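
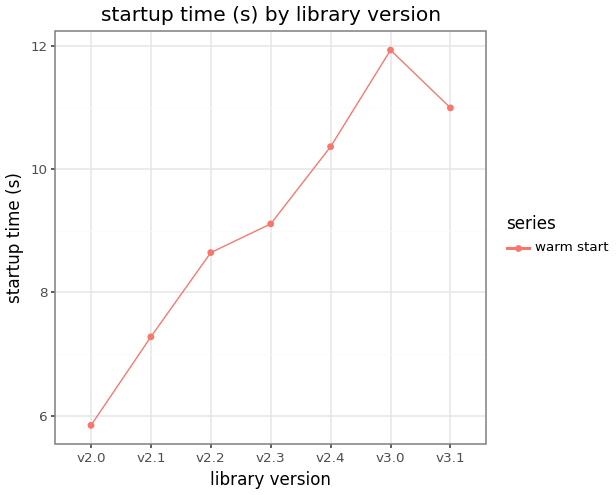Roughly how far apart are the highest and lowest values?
≈ 6

Max v3.0 ≈ 12, min v2.0 ≈ 6; range ≈ 6.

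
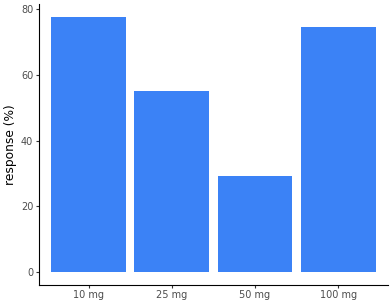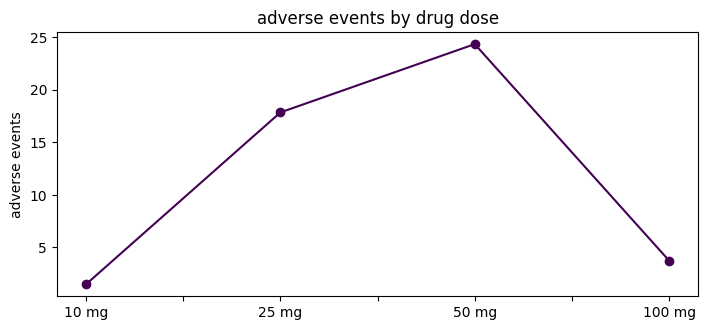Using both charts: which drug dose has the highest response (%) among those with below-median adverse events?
10 mg

Chart 2 median adverse events ≈ 10; below-median drug doses: 10 mg, 100 mg. Among those, 10 mg has the highest response (%) (≈ 80).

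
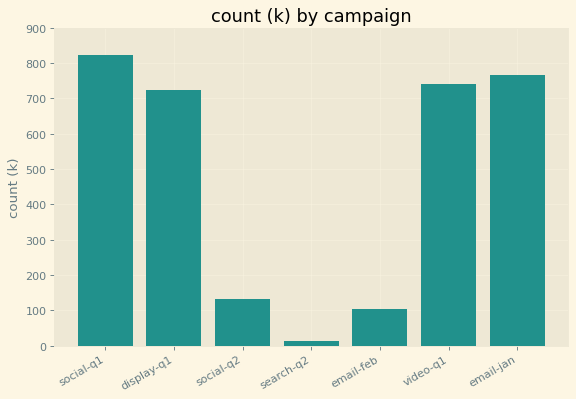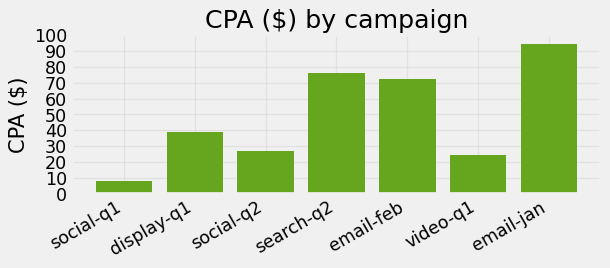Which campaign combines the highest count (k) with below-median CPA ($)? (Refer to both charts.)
social-q1

Chart 2 median CPA ($) ≈ 40; below-median campaigns: social-q1, social-q2, video-q1. Among those, social-q1 has the highest count (k) (≈ 800).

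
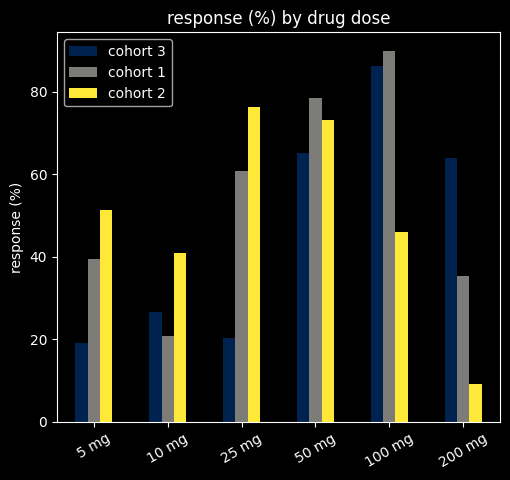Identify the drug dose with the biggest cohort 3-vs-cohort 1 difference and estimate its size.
25 mg, ≈ 40 %

25 mg: cohort 3 ≈ 20, cohort 1 ≈ 60 → gap ≈ 40. Next-largest (200 mg) is only ≈ 20.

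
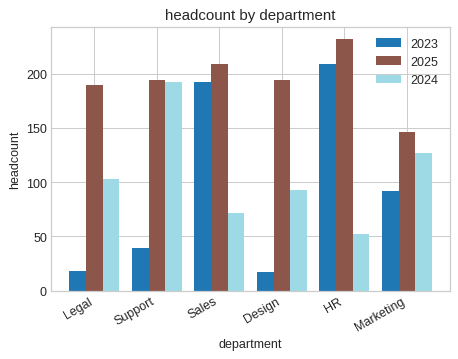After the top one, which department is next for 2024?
Marketing

Top 3 for 2024: Support ≈ 200, Marketing ≈ 120, Legal ≈ 100.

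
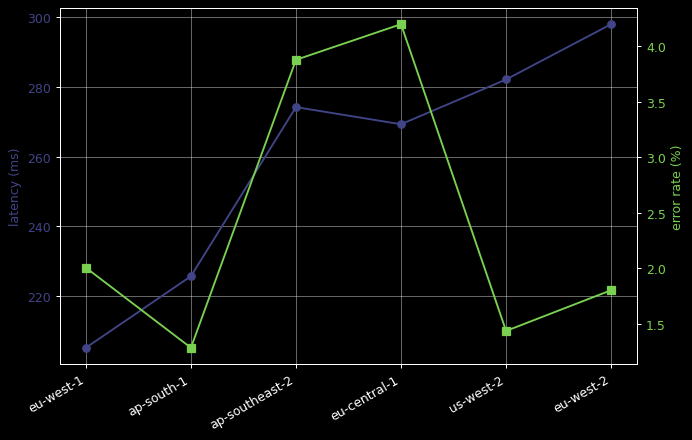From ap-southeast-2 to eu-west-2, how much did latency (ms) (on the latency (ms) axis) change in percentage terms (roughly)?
ap-southeast-2 ≈ 270, eu-west-2 ≈ 300; (300 − 270) / 270 ≈ +11.1%.

≈ +11.1%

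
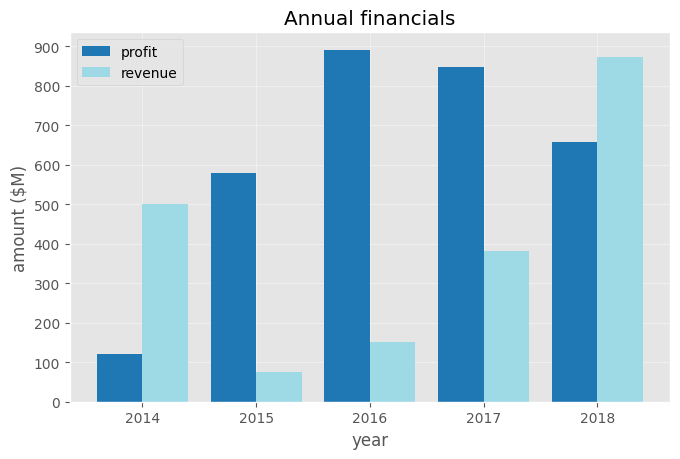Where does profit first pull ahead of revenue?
2014: profit ≈ 100 vs revenue ≈ 500 (not yet); 2015: profit ≈ 600 vs revenue ≈ 100 (first crossover).

2015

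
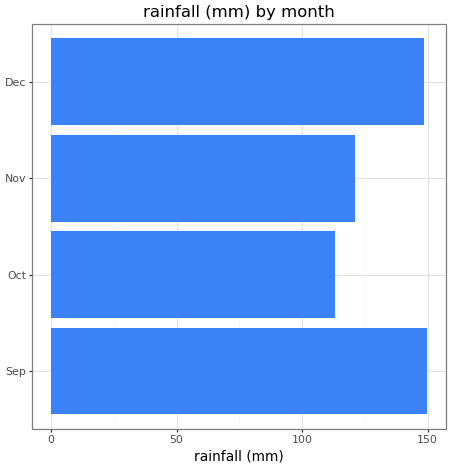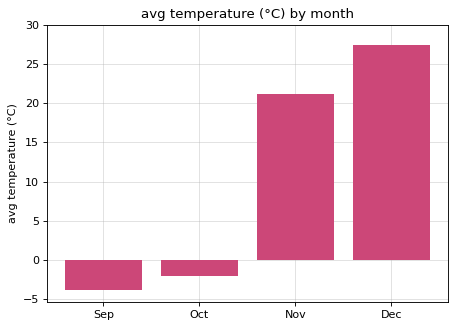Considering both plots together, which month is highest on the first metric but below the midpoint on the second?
Chart 2 median avg temperature (°C) ≈ 10; below-median months: Sep, Oct. Among those, Sep has the highest rainfall (mm) (≈ 140).

Sep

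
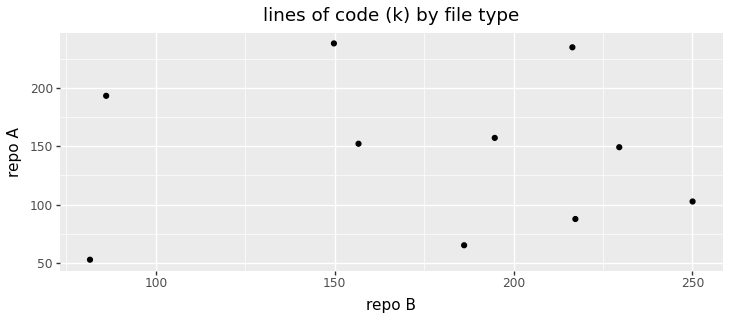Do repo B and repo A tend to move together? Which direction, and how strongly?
Points are roughly uncorrelated; weak (|r| ≈ 0.0).

no clear correlation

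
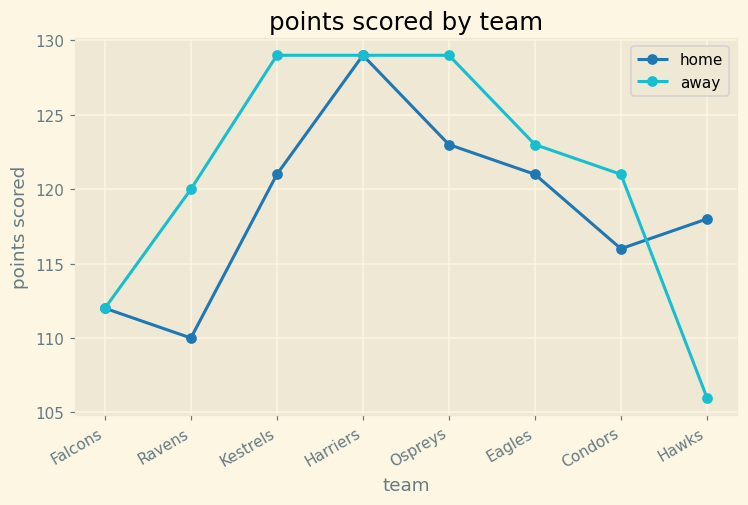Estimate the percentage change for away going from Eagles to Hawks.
≈ -14.5%

Eagles ≈ 124, Hawks ≈ 106; (106 − 124) / 124 ≈ -14.5%.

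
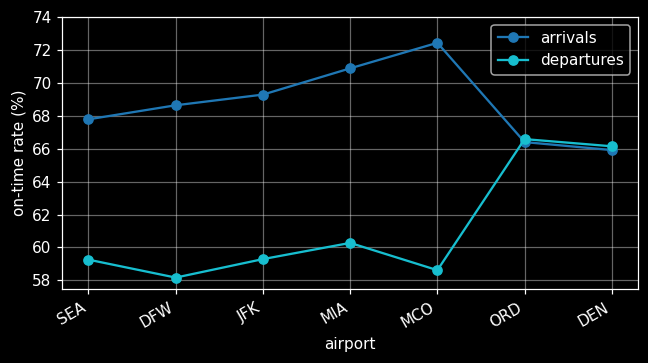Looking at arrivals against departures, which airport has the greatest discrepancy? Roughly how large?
MCO: arrivals ≈ 72, departures ≈ 58 → gap ≈ 14. Next-largest (MIA) is only ≈ 10.

MCO, ≈ 14 %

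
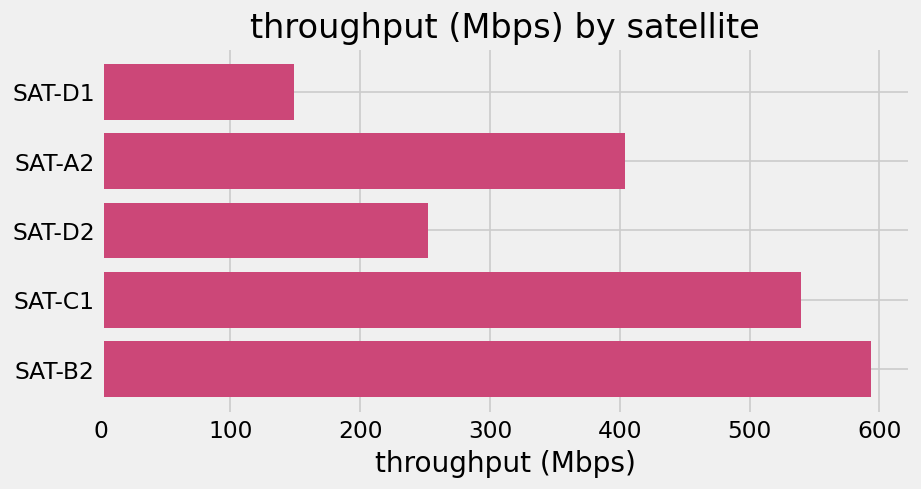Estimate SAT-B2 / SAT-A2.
≈ 1.5×

SAT-B2 ≈ 600, SAT-A2 ≈ 400; 600/400 ≈ 1.5.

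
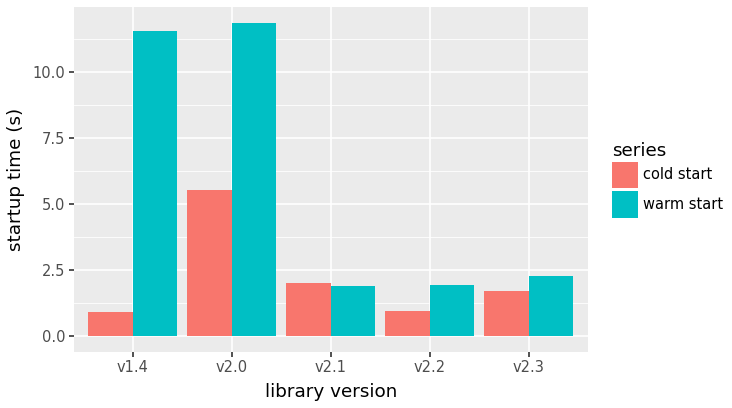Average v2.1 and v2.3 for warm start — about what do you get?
≈ 2

(2 + 2) / 2 ≈ 2.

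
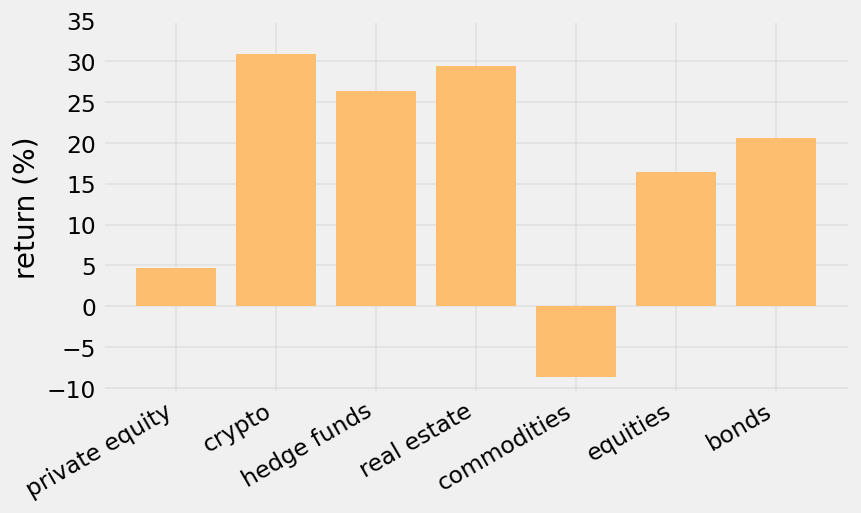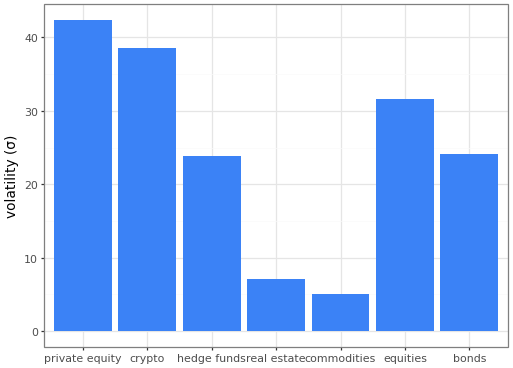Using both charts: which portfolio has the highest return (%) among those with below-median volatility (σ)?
real estate

Chart 2 median volatility (σ) ≈ 25; below-median portfolios: hedge funds, real estate, commodities. Among those, real estate has the highest return (%) (≈ 30).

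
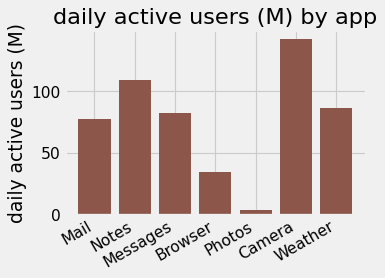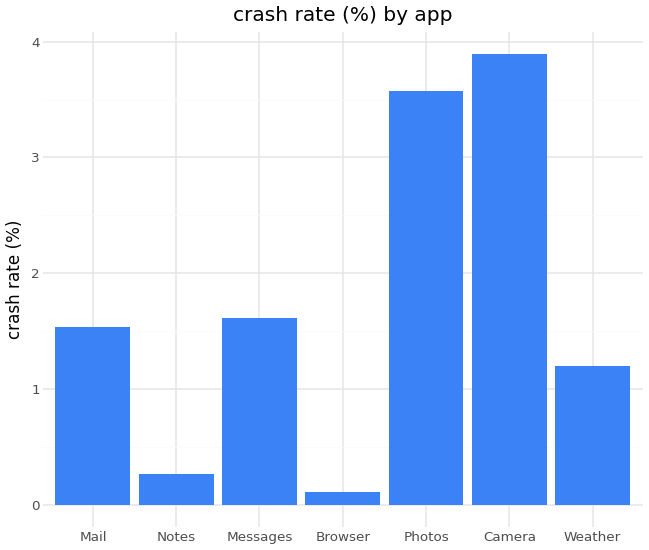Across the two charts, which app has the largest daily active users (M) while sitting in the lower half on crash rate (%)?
Chart 2 median crash rate (%) ≈ 1.5; below-median apps: Notes, Browser, Weather. Among those, Notes has the highest daily active users (M) (≈ 100).

Notes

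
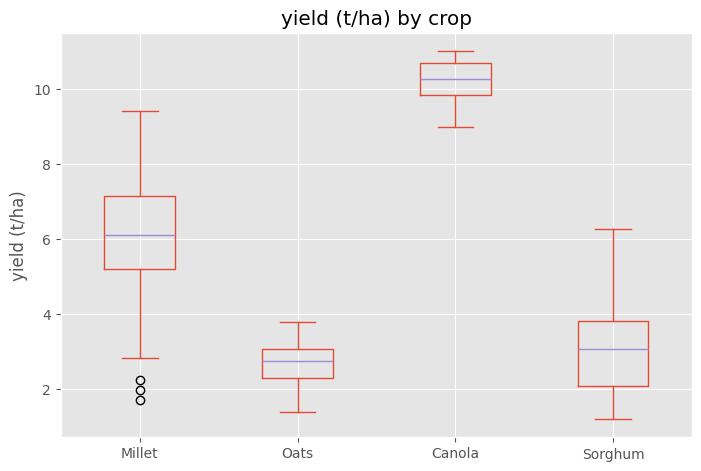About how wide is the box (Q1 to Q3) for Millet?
≈ 2

Q3 ≈ 7, Q1 ≈ 5; IQR ≈ 2.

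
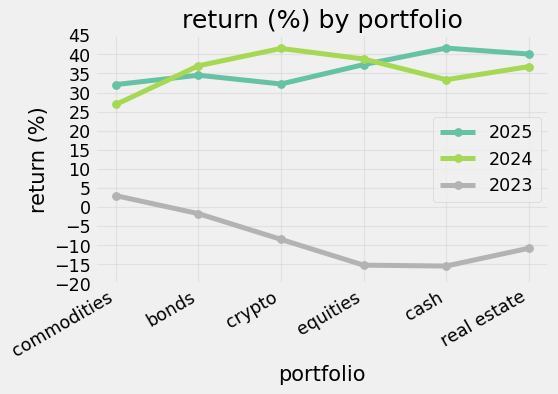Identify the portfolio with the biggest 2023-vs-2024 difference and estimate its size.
equities, ≈ 55 %

equities: 2023 ≈ -15, 2024 ≈ 40 → gap ≈ 55. Next-largest (crypto) is only ≈ 50.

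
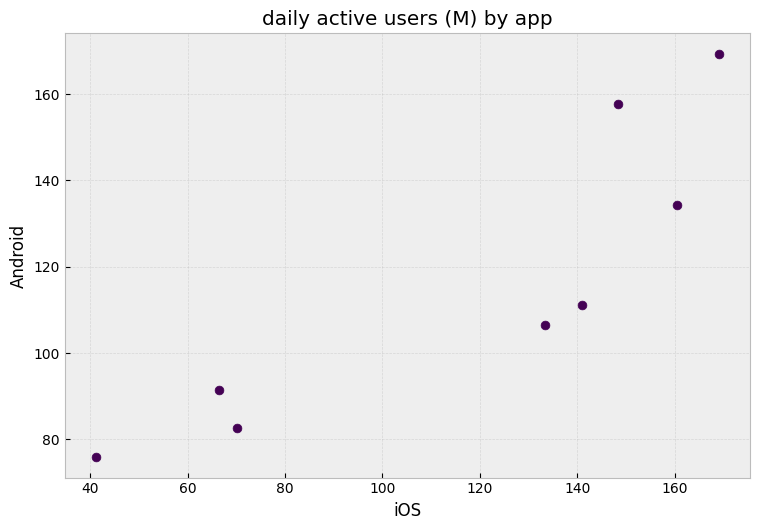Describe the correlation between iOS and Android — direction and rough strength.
positive, strong

Points are positively correlated; strong (|r| ≈ 0.9).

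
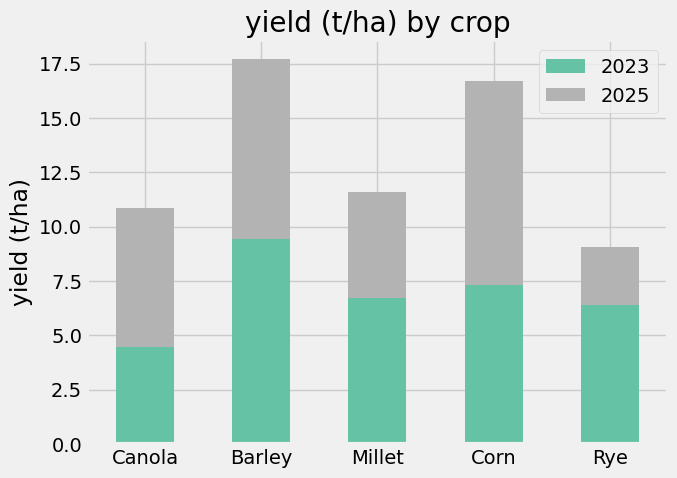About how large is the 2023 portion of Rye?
≈ 6

2023 top ≈ 6, bottom ≈ 0; segment ≈ 6.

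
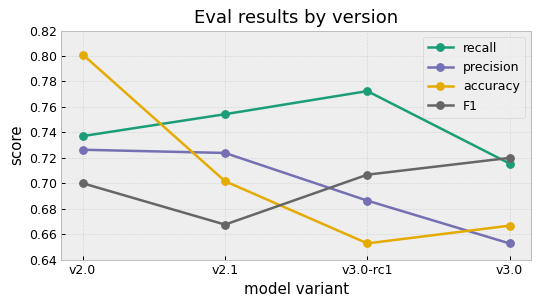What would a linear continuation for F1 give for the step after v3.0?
≈ 0.75

Last three: 0.66, 0.70, 0.72 → slope ≈ 0.03/step → next ≈ 0.75.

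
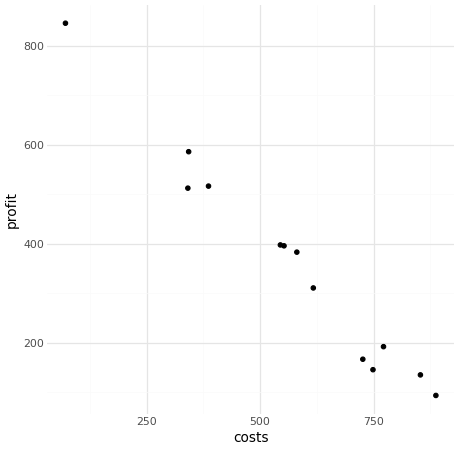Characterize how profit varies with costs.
negative, strong

Points are negatively correlated; strong (|r| ≈ 1.0).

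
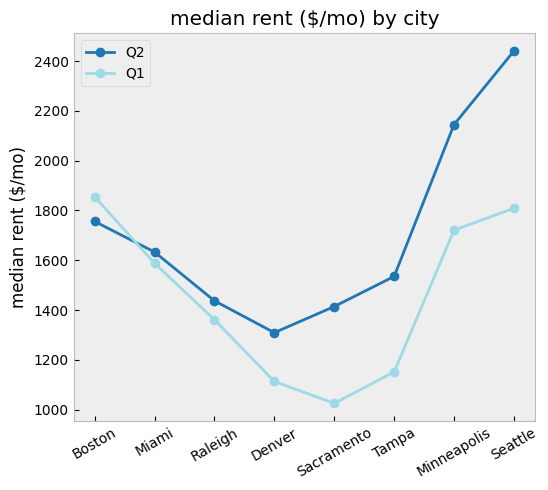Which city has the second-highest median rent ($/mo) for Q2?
Top 3 for Q2: Seattle ≈ 2400, Minneapolis ≈ 2200, Boston ≈ 1800.

Minneapolis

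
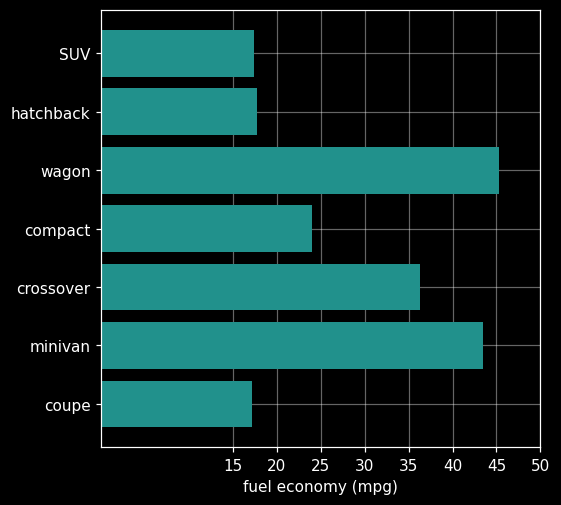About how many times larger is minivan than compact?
≈ 1.8×

minivan ≈ 45, compact ≈ 25; 45/25 ≈ 1.8.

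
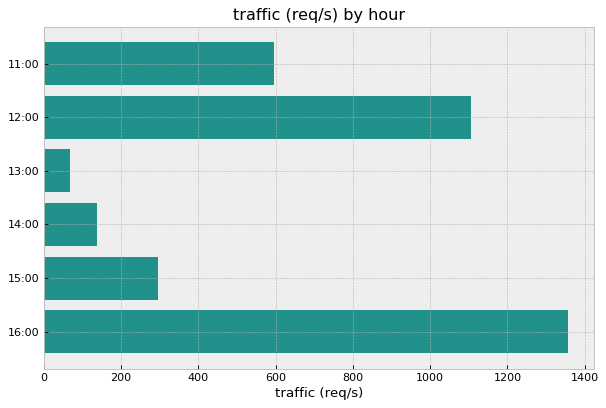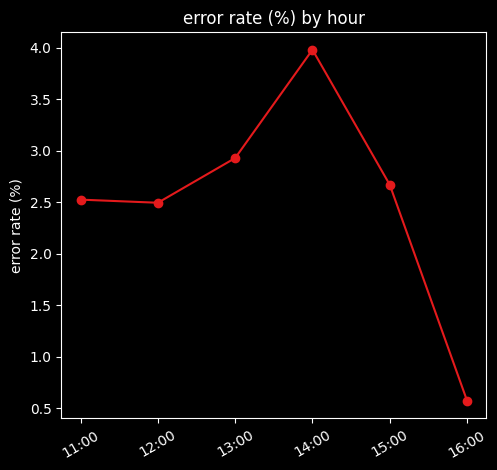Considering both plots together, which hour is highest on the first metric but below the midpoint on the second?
16:00

Chart 2 median error rate (%) ≈ 2.5; below-median hours: 11:00, 12:00, 16:00. Among those, 16:00 has the highest traffic (req/s) (≈ 1400).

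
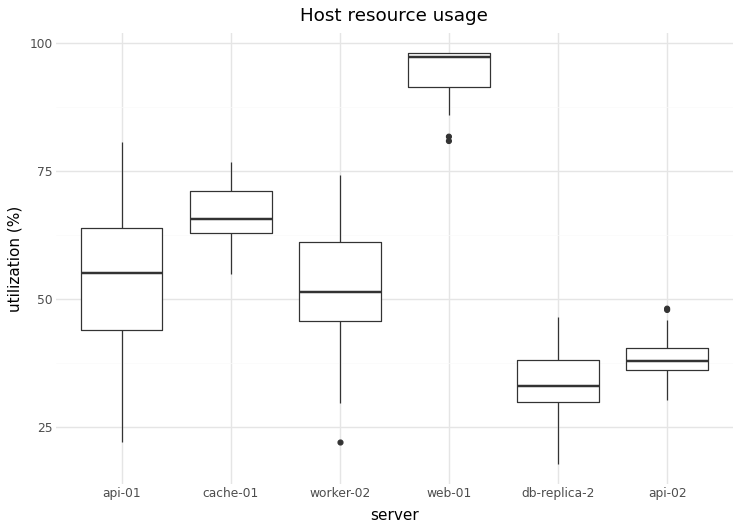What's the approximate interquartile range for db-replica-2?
Q3 ≈ 40, Q1 ≈ 30; IQR ≈ 10.

≈ 10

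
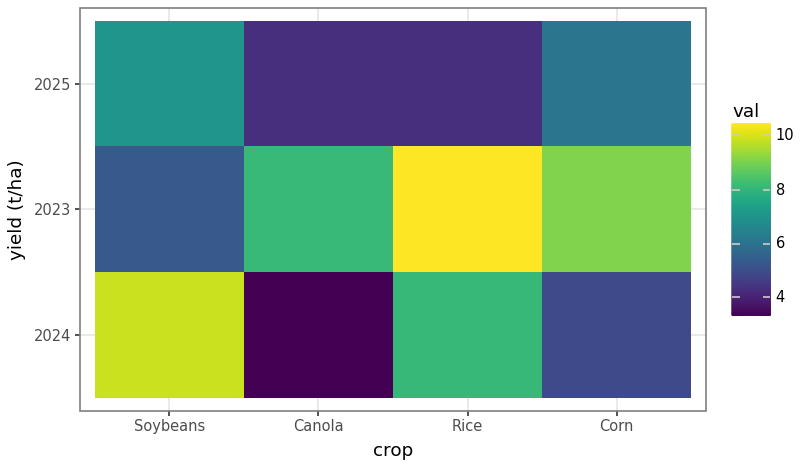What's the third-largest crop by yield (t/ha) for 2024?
Top 4 for 2024: Soybeans ≈ 10, Rice ≈ 8, Corn ≈ 5, Canola ≈ 3.

Corn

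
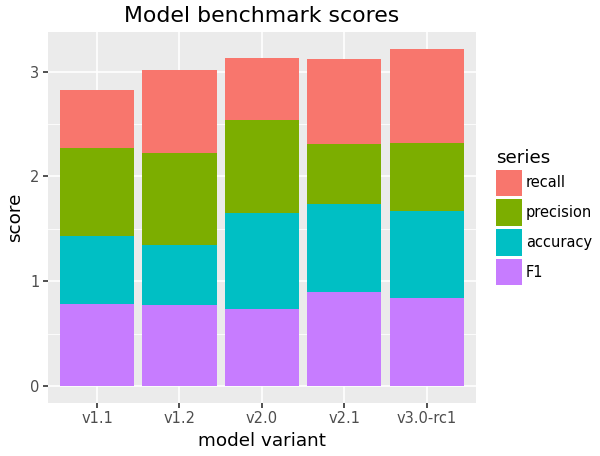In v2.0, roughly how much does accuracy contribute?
accuracy top ≈ 1.5, bottom ≈ 0.5; segment ≈ 1.0.

≈ 1.0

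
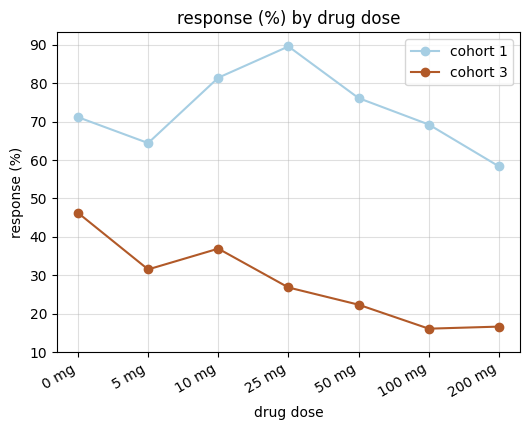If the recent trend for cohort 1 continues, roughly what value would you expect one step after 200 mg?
Last three: 80, 70, 60 → slope ≈ -10/step → next ≈ 50.

≈ 50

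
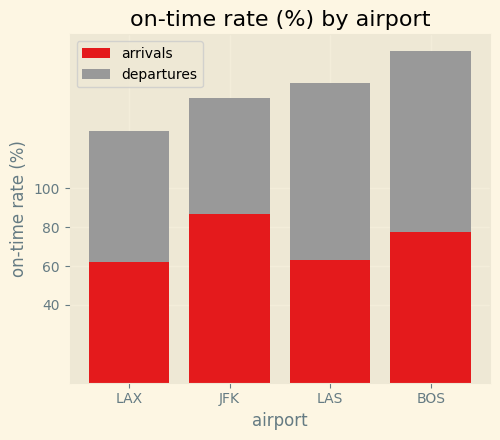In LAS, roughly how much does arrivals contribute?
≈ 60

arrivals top ≈ 60, bottom ≈ 0; segment ≈ 60.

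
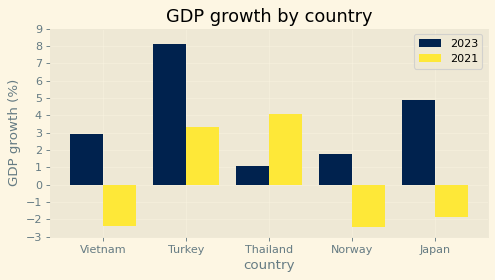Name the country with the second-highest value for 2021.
Turkey

Top 3 for 2021: Thailand ≈ 4, Turkey ≈ 3, Japan ≈ -2.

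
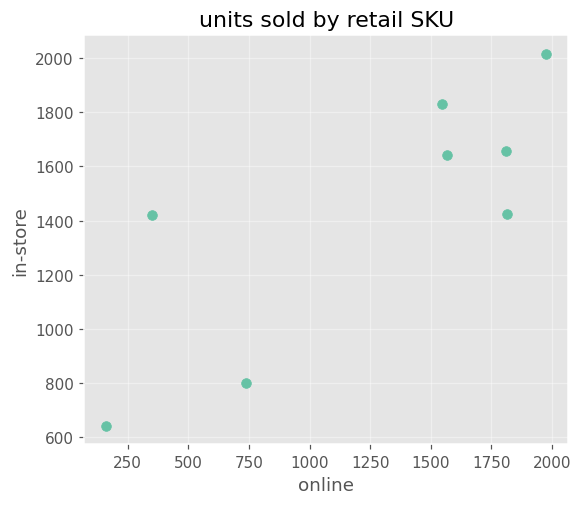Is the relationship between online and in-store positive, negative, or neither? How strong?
positive, strong

Points are positively correlated; strong (|r| ≈ 0.8).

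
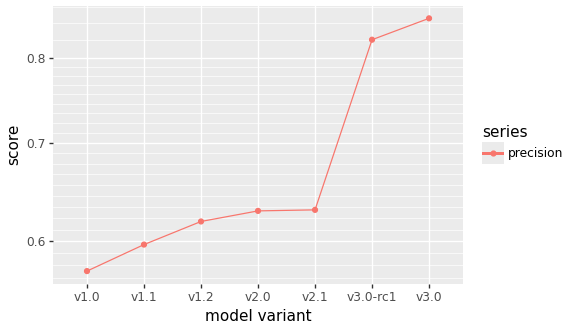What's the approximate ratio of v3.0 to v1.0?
≈ 1.55×

v3.0 ≈ 0.85, v1.0 ≈ 0.55; 0.85/0.55 ≈ 1.55.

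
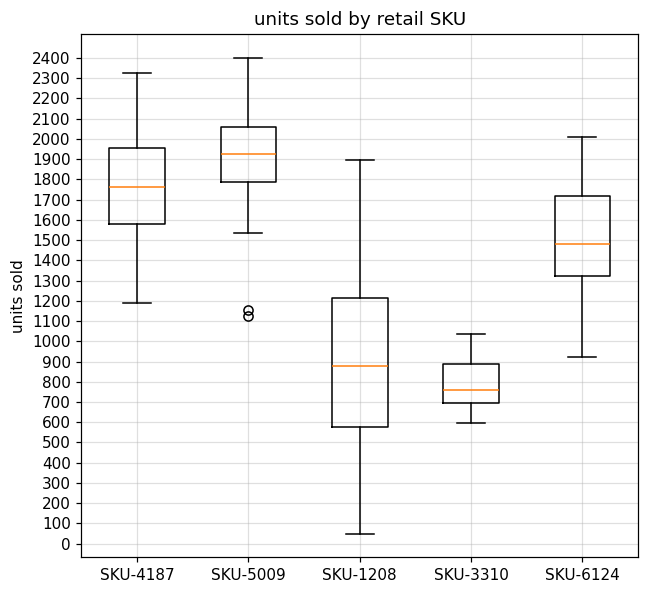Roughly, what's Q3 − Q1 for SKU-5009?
Q3 ≈ 2100, Q1 ≈ 1800; IQR ≈ 300.

≈ 300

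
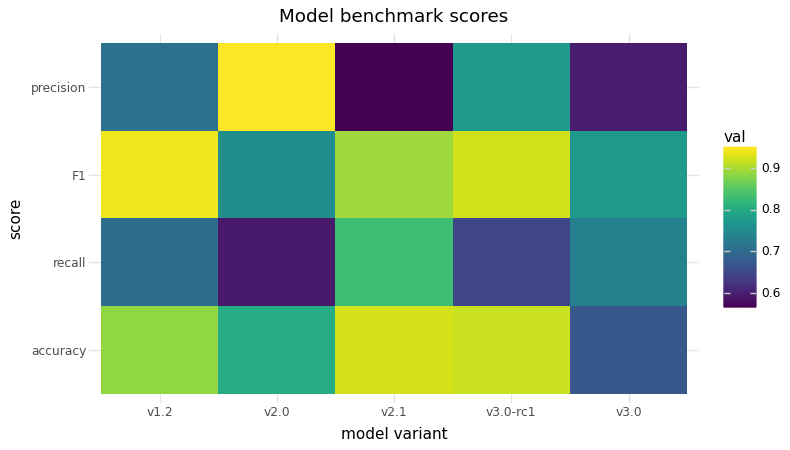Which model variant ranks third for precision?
v1.2

Top 4 for precision: v2.0 ≈ 0.95, v3.0-rc1 ≈ 0.75, v1.2 ≈ 0.70, v3.0 ≈ 0.60.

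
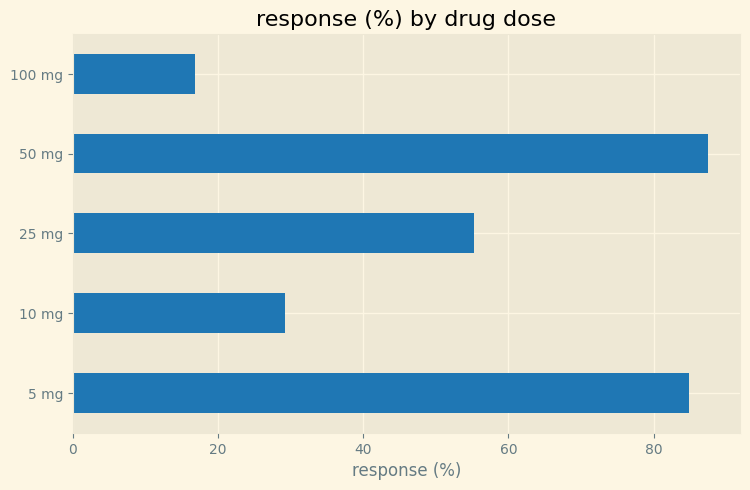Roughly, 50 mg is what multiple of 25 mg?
≈ 1.5×

50 mg ≈ 90, 25 mg ≈ 60; 90/60 ≈ 1.5.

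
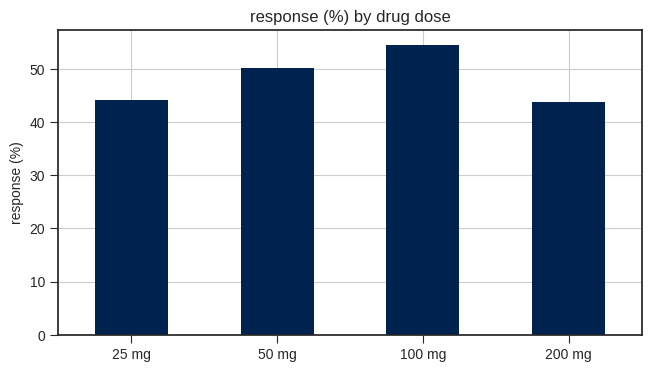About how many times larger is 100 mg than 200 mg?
100 mg ≈ 55, 200 mg ≈ 45; 55/45 ≈ 1.22.

≈ 1.22×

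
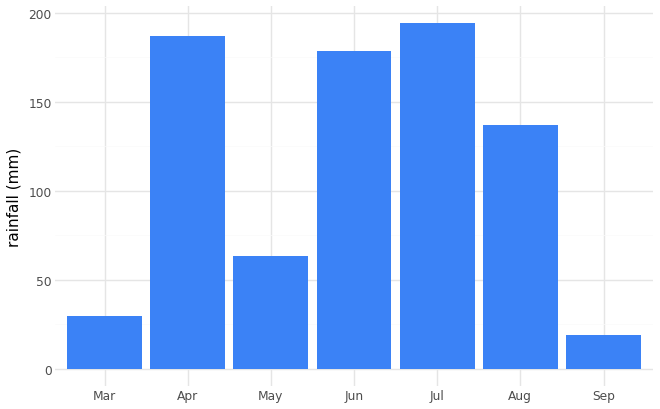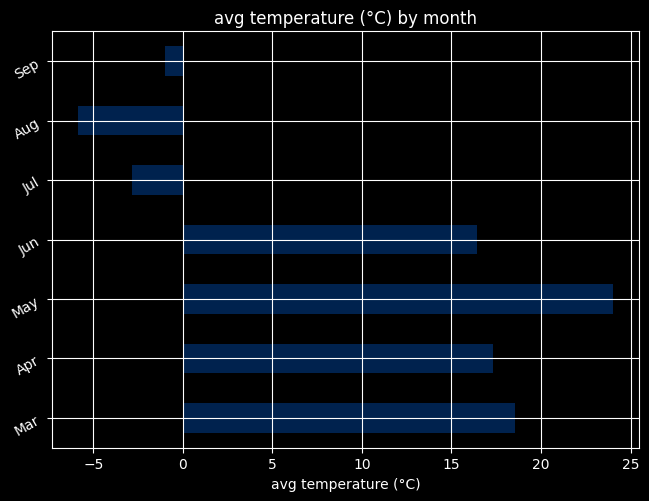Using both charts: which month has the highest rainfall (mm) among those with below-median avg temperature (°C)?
Jul

Chart 2 median avg temperature (°C) ≈ 15; below-median months: Jul, Aug, Sep. Among those, Jul has the highest rainfall (mm) (≈ 200).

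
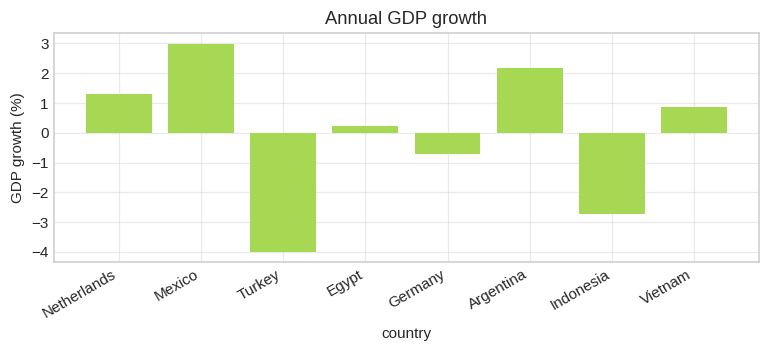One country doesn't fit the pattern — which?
Turkey

Turkey ≈ -4; the rest sit between ≈ -3 and ≈ 3.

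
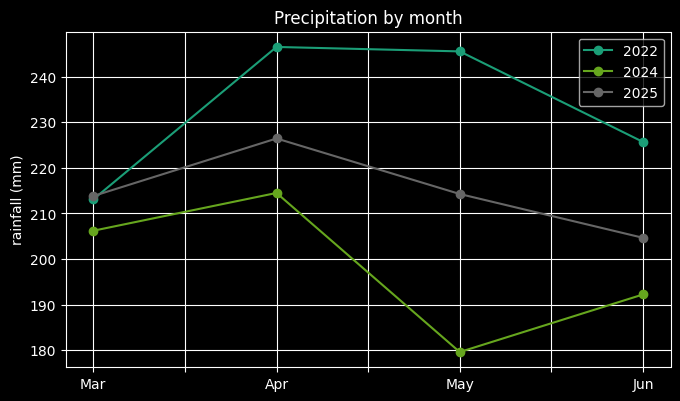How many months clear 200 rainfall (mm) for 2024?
2

Above 200: Mar, Apr.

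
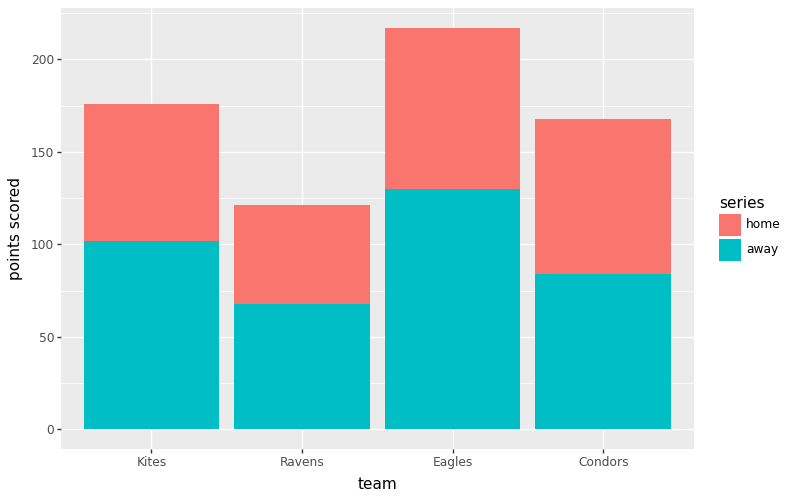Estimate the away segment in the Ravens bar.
away top ≈ 60, bottom ≈ 0; segment ≈ 60.

≈ 60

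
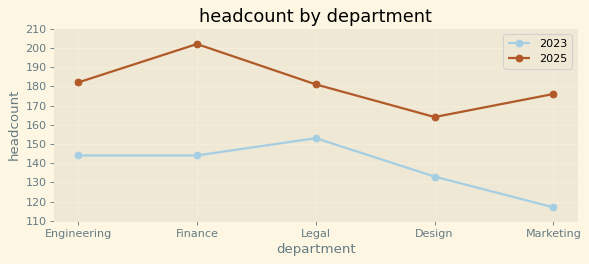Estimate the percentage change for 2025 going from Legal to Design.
Legal ≈ 180, Design ≈ 160; (160 − 180) / 180 ≈ -11.1%.

≈ -11.1%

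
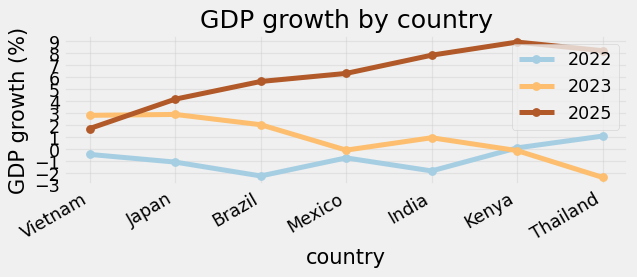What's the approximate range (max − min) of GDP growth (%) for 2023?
Max Japan ≈ 3, min Thailand ≈ -2; range ≈ 5.

≈ 5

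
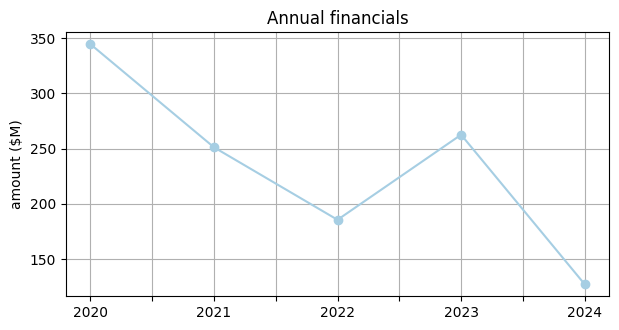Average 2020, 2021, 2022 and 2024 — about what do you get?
≈ 225

(340 + 260 + 180 + 120) / 4 ≈ 225.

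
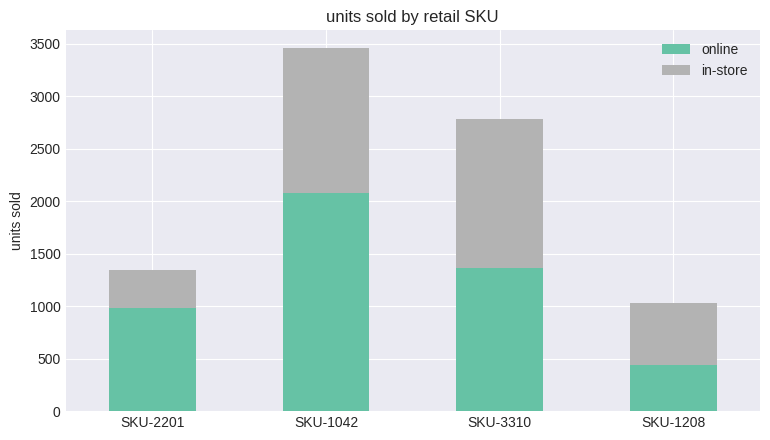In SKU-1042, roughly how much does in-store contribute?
≈ 1500

in-store top ≈ 3500, bottom ≈ 2000; segment ≈ 1500.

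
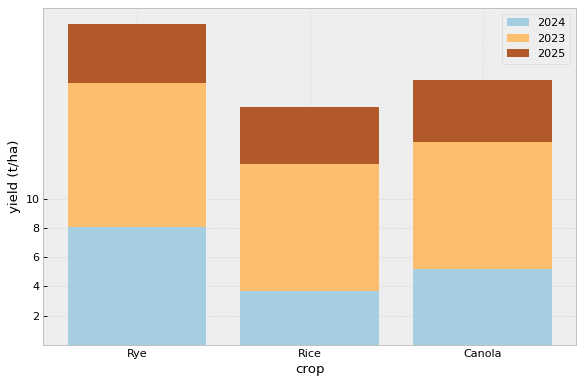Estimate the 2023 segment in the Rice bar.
2023 top ≈ 12, bottom ≈ 4; segment ≈ 8.

≈ 8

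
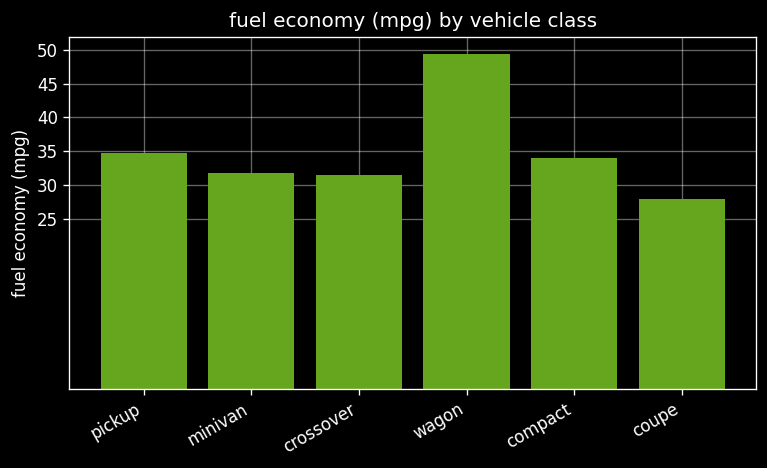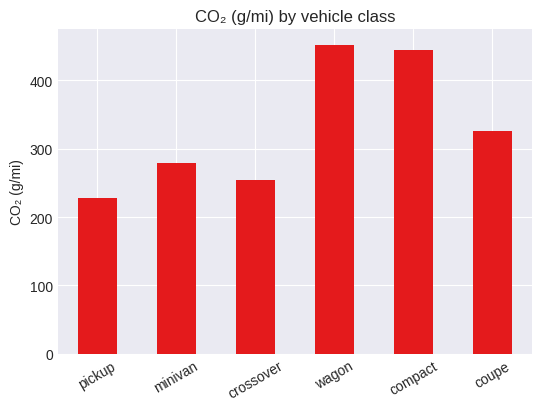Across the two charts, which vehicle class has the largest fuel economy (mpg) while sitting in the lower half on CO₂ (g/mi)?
Chart 2 median CO₂ (g/mi) ≈ 300; below-median vehicle classes: pickup, minivan, crossover. Among those, pickup has the highest fuel economy (mpg) (≈ 35).

pickup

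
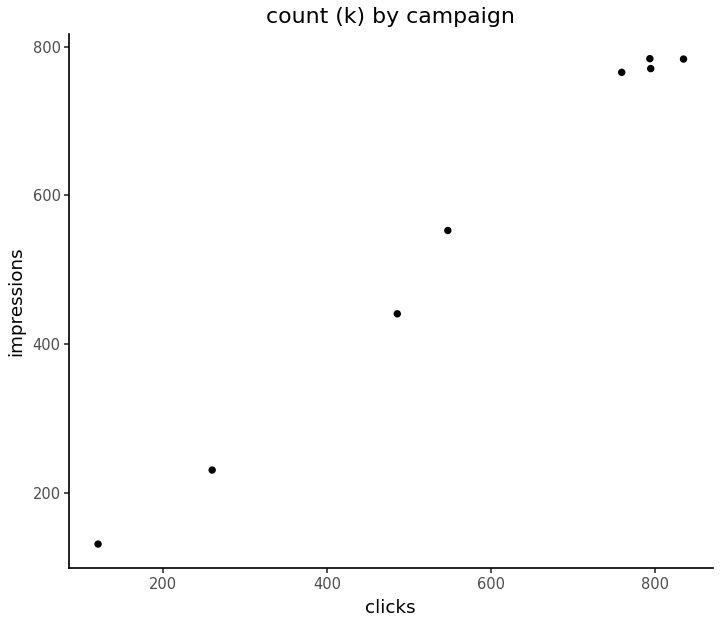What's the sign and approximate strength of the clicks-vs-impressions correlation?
Points are positively correlated; strong (|r| ≈ 1.0).

positive, strong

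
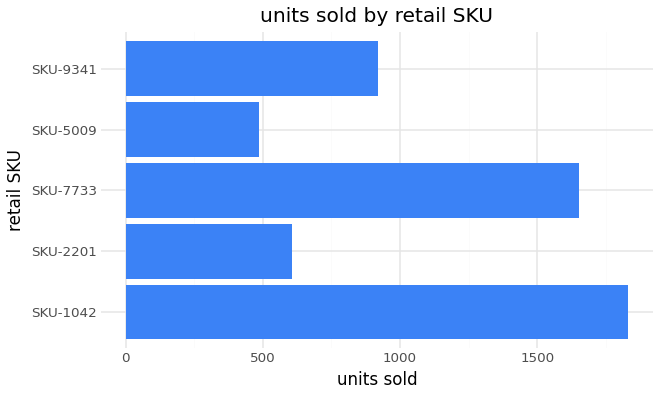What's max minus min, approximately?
≈ 1400

Max SKU-1042 ≈ 1800, min SKU-5009 ≈ 400; range ≈ 1400.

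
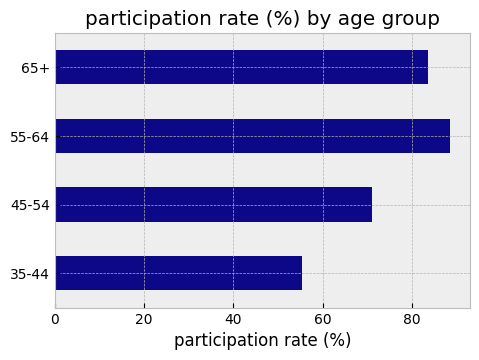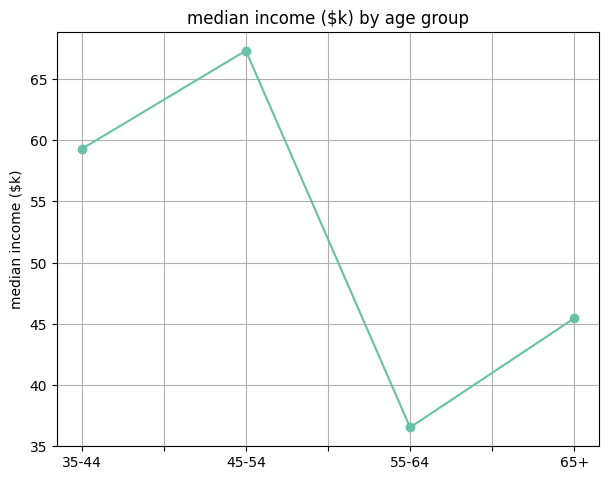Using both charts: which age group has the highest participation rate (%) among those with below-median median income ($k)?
55-64

Chart 2 median median income ($k) ≈ 50; below-median age groups: 55-64, 65+. Among those, 55-64 has the highest participation rate (%) (≈ 90).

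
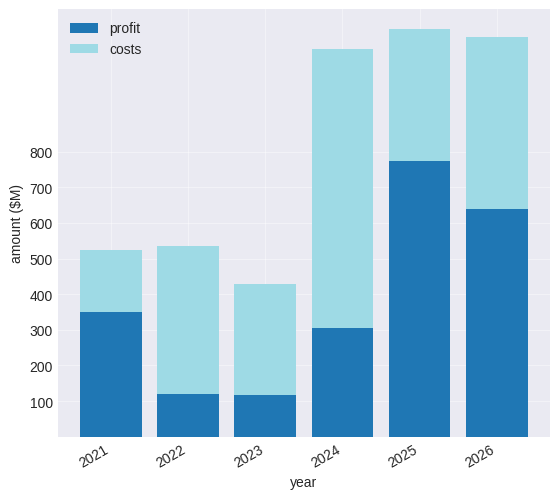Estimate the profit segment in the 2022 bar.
≈ 100

profit top ≈ 100, bottom ≈ 0; segment ≈ 100.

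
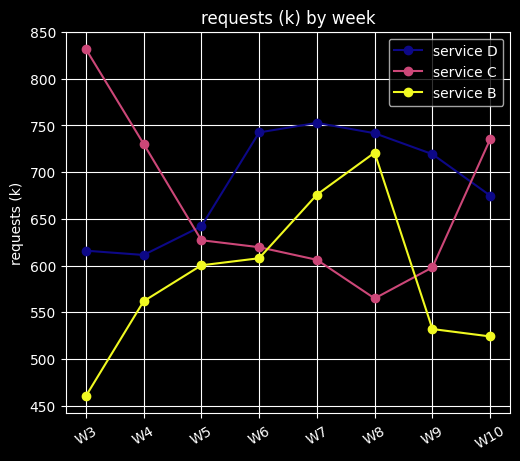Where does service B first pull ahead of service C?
W7

W6: service B ≈ 600 vs service C ≈ 600 (not yet); W7: service B ≈ 700 vs service C ≈ 600 (first crossover).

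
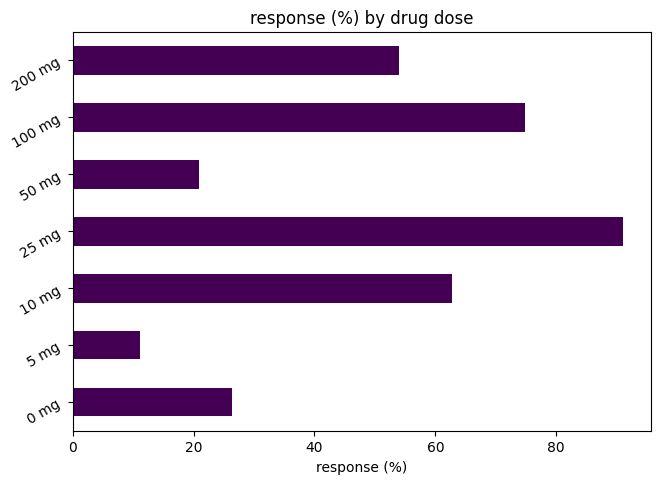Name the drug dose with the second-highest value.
Top 3: 25 mg ≈ 90, 100 mg ≈ 70, 10 mg ≈ 60.

100 mg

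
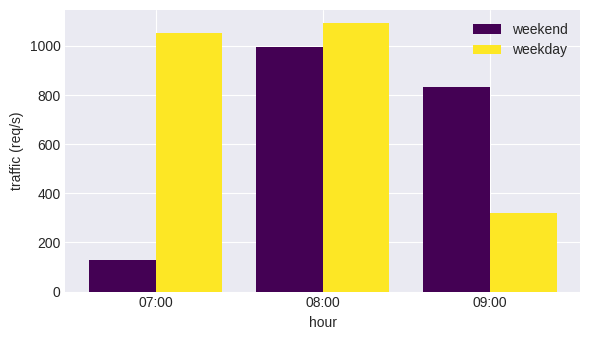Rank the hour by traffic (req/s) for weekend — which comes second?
09:00

Top 3 for weekend: 08:00 ≈ 1000, 09:00 ≈ 800, 07:00 ≈ 100.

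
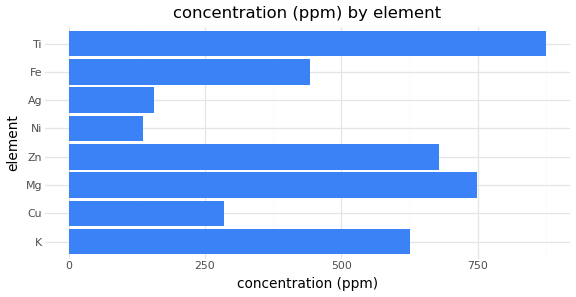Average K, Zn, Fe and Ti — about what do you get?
≈ 650

(600 + 700 + 400 + 900) / 4 ≈ 650.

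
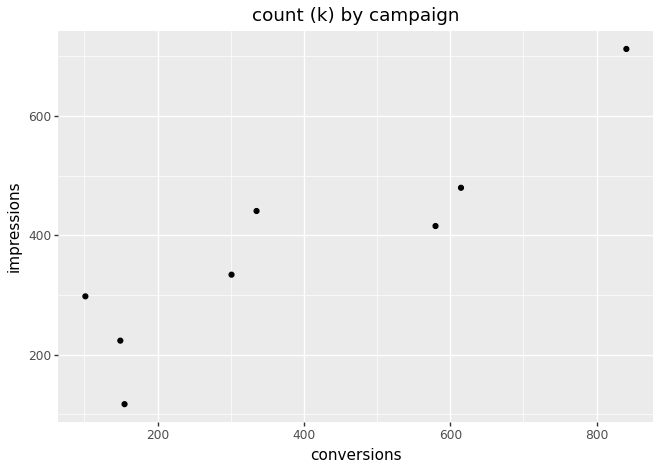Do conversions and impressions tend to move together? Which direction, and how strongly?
Points are positively correlated; strong (|r| ≈ 0.9).

positive, strong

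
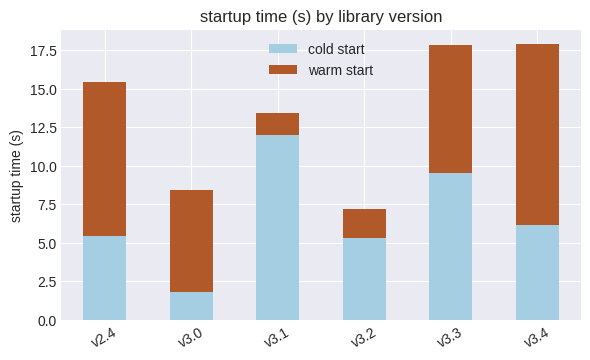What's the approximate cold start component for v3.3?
cold start top ≈ 10, bottom ≈ 0; segment ≈ 10.

≈ 10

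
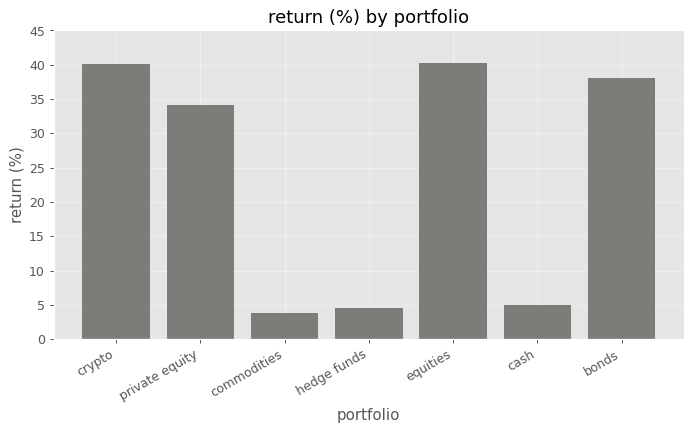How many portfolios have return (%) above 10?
4

Above 10: crypto, private equity, equities, bonds.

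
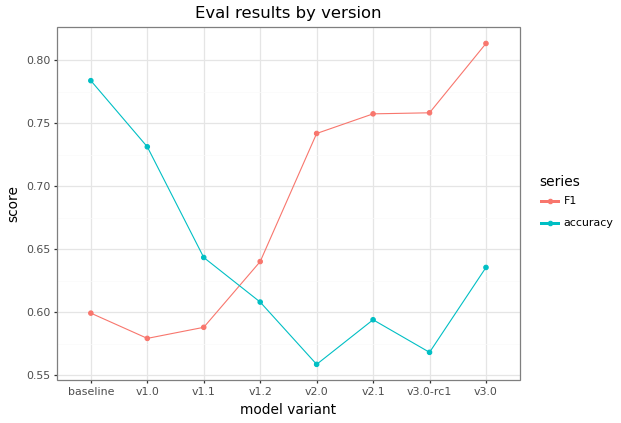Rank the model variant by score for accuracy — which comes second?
Top 3 for accuracy: baseline ≈ 0.80, v1.0 ≈ 0.75, v1.1 ≈ 0.65.

v1.0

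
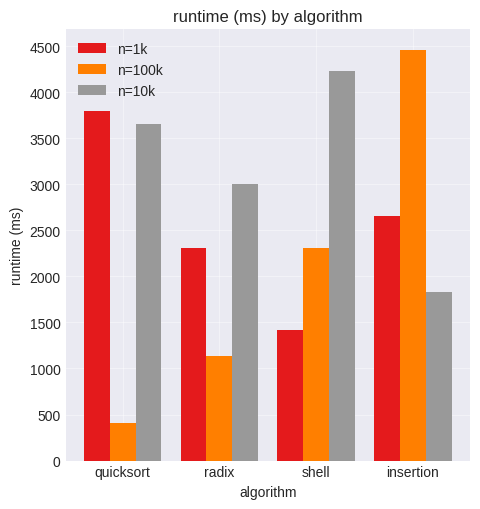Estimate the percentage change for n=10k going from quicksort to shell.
≈ +14.3%

quicksort ≈ 3500, shell ≈ 4000; (4000 − 3500) / 3500 ≈ +14.3%.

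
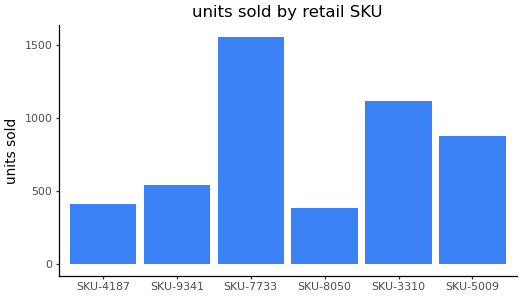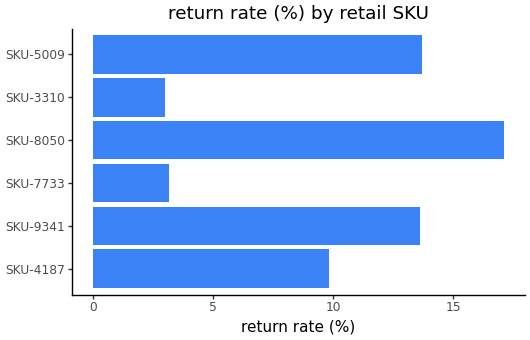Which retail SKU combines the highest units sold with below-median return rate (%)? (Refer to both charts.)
SKU-7733

Chart 2 median return rate (%) ≈ 12; below-median retail SKUs: SKU-4187, SKU-7733, SKU-3310. Among those, SKU-7733 has the highest units sold (≈ 1600).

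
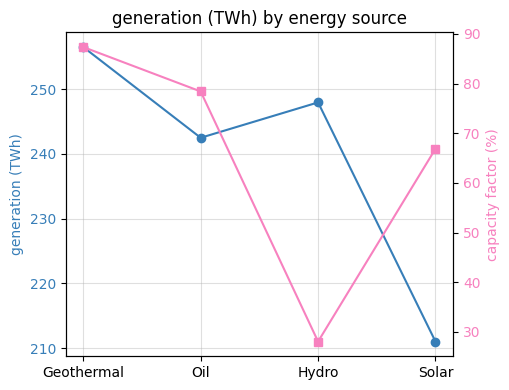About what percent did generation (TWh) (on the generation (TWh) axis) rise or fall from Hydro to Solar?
≈ -16%

Hydro ≈ 250, Solar ≈ 210; (210 − 250) / 250 ≈ -16%.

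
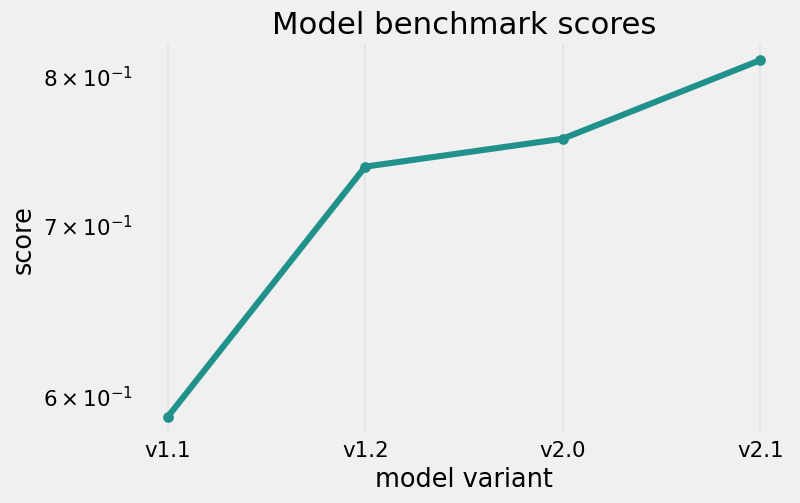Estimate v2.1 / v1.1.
≈ 1.41×

v2.1 ≈ 0.82, v1.1 ≈ 0.58; 0.82/0.58 ≈ 1.41.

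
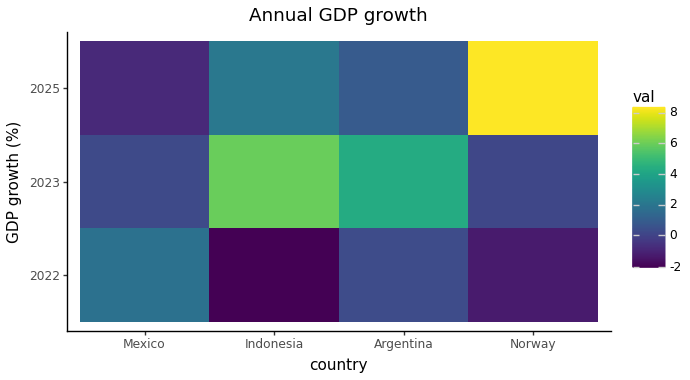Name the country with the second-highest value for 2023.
Argentina

Top 3 for 2023: Indonesia ≈ 6, Argentina ≈ 4, Mexico ≈ 0.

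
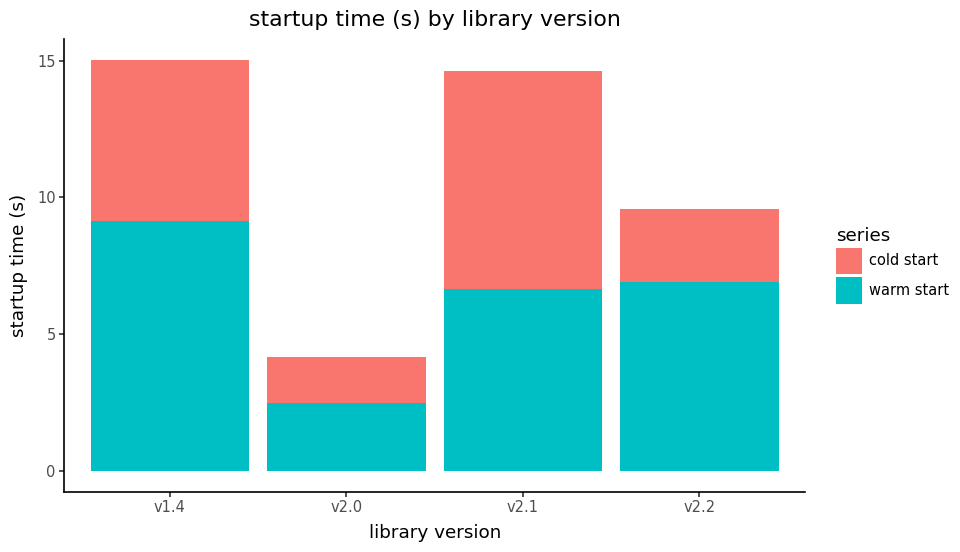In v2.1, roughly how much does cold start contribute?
cold start top ≈ 14, bottom ≈ 6; segment ≈ 8.

≈ 8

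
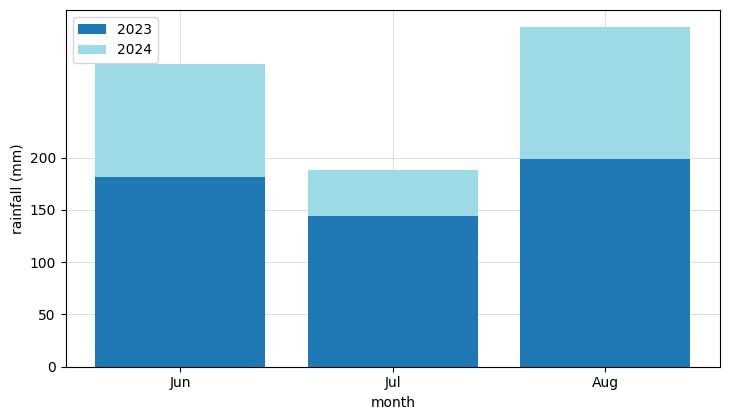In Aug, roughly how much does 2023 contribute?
2023 top ≈ 200, bottom ≈ 0; segment ≈ 200.

≈ 200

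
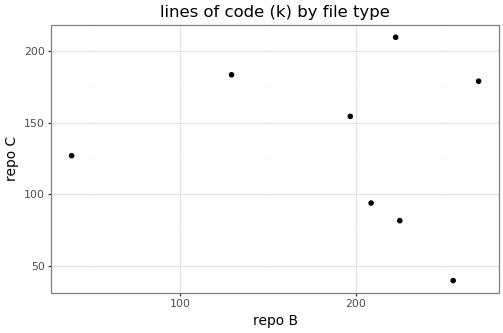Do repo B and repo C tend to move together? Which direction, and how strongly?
Points are roughly uncorrelated; weak (|r| ≈ 0.1).

no clear correlation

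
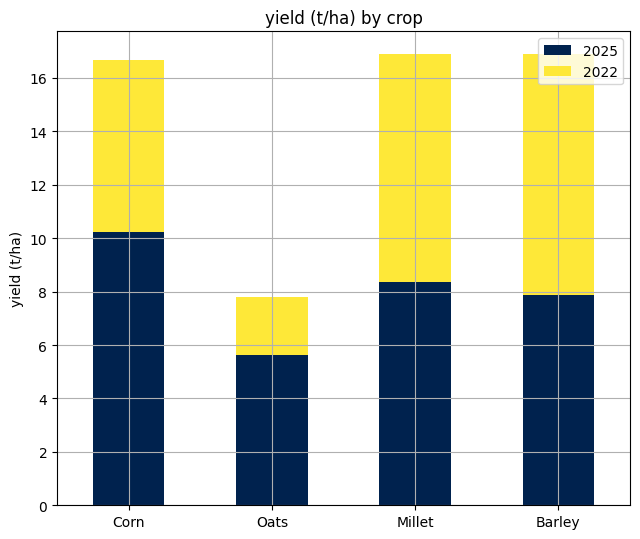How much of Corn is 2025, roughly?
≈ 10

2025 top ≈ 10, bottom ≈ 0; segment ≈ 10.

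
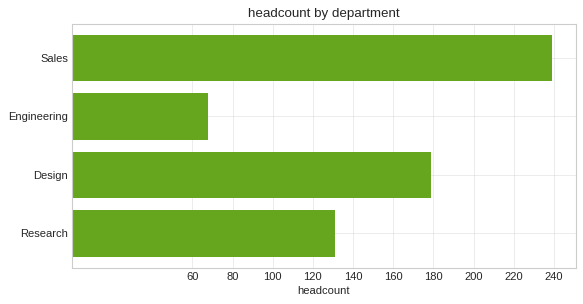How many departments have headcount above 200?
Above 200: Sales.

1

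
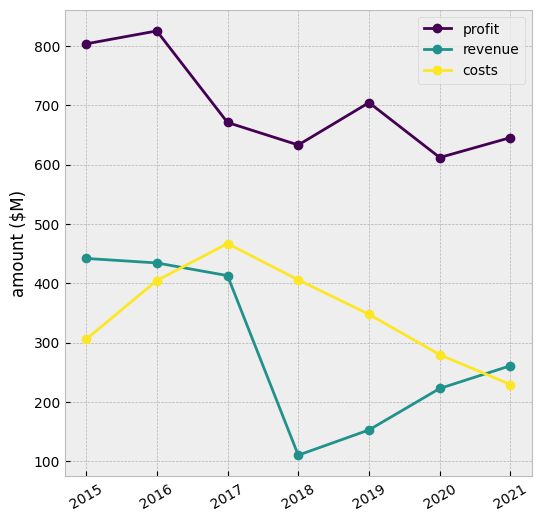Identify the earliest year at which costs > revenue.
2017

2016: costs ≈ 400 vs revenue ≈ 400 (not yet); 2017: costs ≈ 500 vs revenue ≈ 400 (first crossover).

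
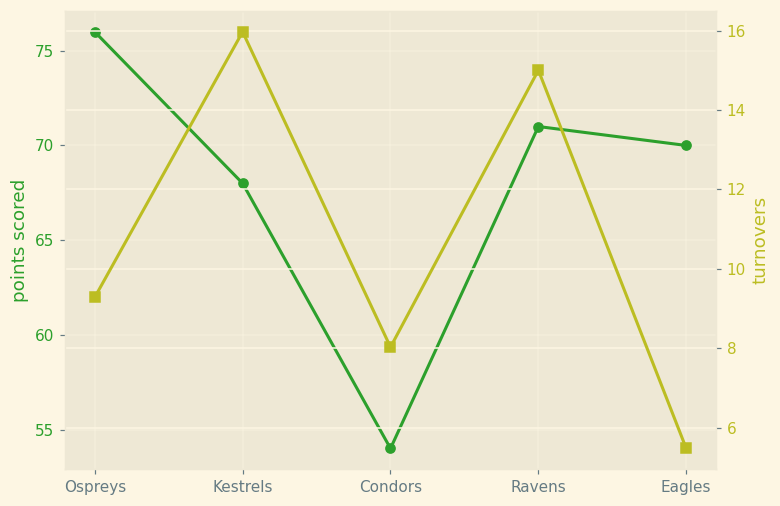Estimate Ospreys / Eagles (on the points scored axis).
Ospreys ≈ 76, Eagles ≈ 70; 76/70 ≈ 1.09.

≈ 1.09×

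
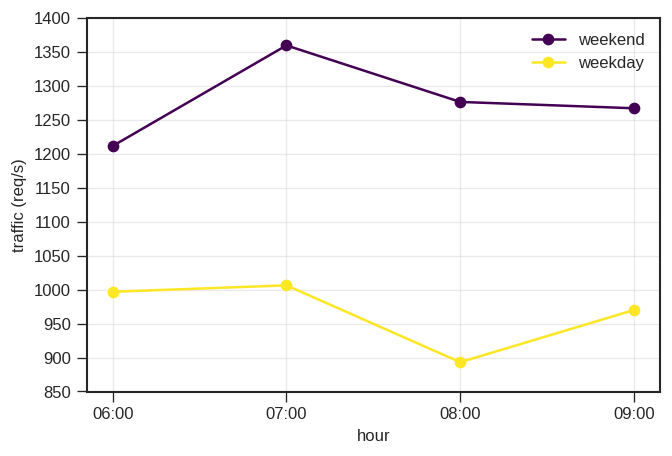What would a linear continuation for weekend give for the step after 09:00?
Last three: 1350, 1300, 1250 → slope ≈ -50/step → next ≈ 1200.

≈ 1200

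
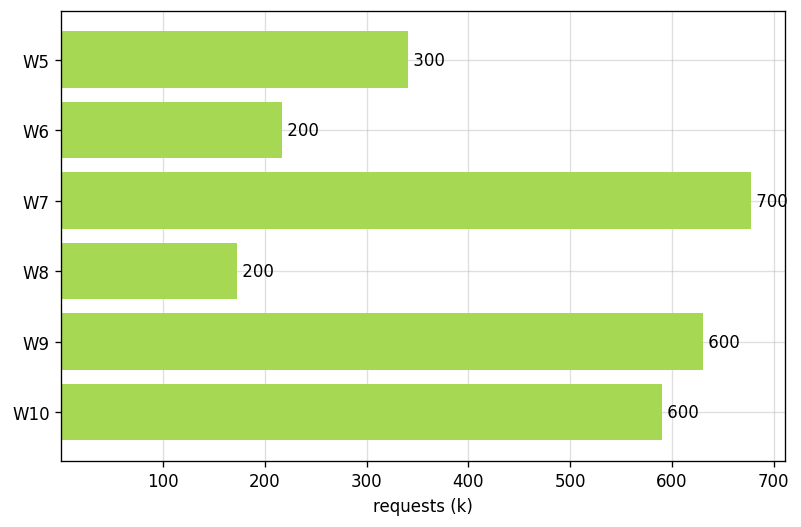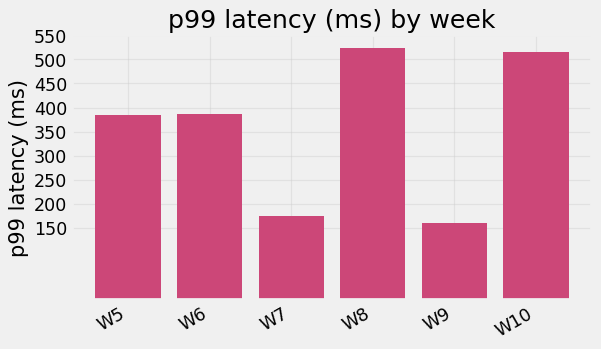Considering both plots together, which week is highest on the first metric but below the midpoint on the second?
Chart 2 median p99 latency (ms) ≈ 400; below-median weeks: W5, W7, W9. Among those, W7 has the highest requests (k) (≈ 700).

W7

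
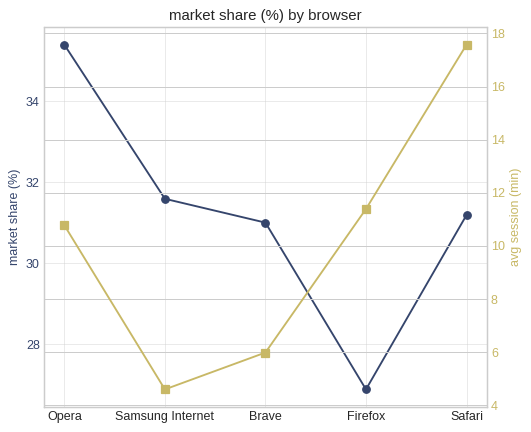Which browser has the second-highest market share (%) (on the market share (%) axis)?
Samsung Internet

Top 3 (on the market share (%) axis): Opera ≈ 35, Samsung Internet ≈ 32, Safari ≈ 31.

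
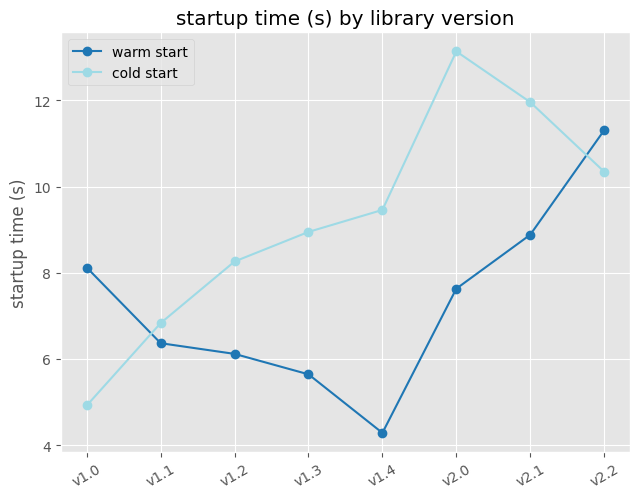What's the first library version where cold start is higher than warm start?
v1.1

v1.0: cold start ≈ 5 vs warm start ≈ 8 (not yet); v1.1: cold start ≈ 7 vs warm start ≈ 6 (first crossover).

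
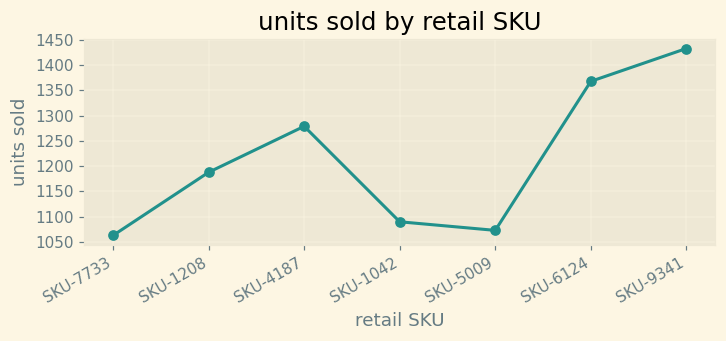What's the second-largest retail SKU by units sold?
SKU-6124

Top 3: SKU-9341 ≈ 1450, SKU-6124 ≈ 1350, SKU-4187 ≈ 1300.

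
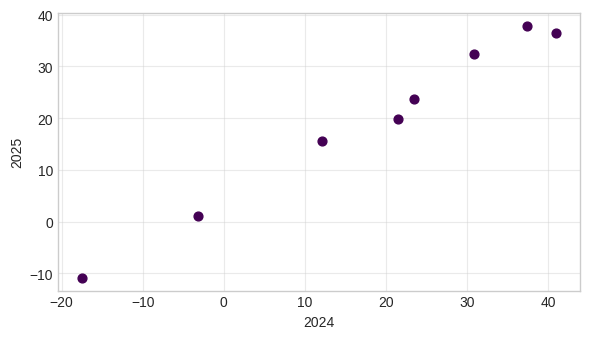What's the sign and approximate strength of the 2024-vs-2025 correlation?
Points are positively correlated; strong (|r| ≈ 1.0).

positive, strong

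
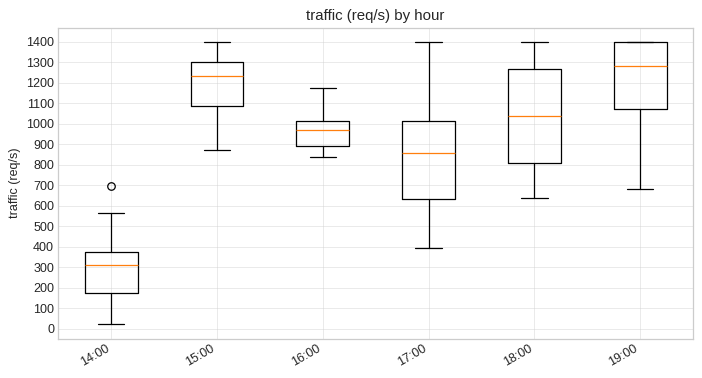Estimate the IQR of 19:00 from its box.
Q3 ≈ 1400, Q1 ≈ 1100; IQR ≈ 300.

≈ 300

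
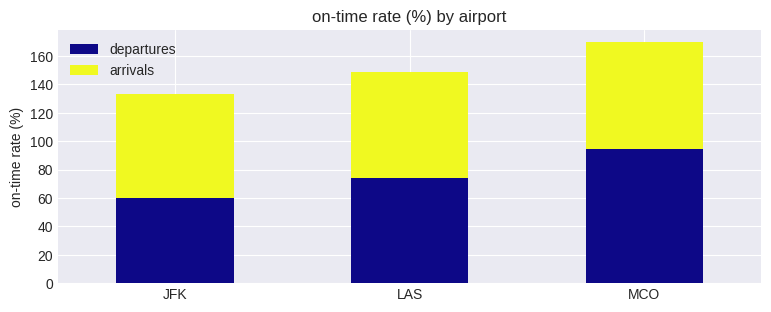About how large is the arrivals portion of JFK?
arrivals top ≈ 140, bottom ≈ 60; segment ≈ 80.

≈ 80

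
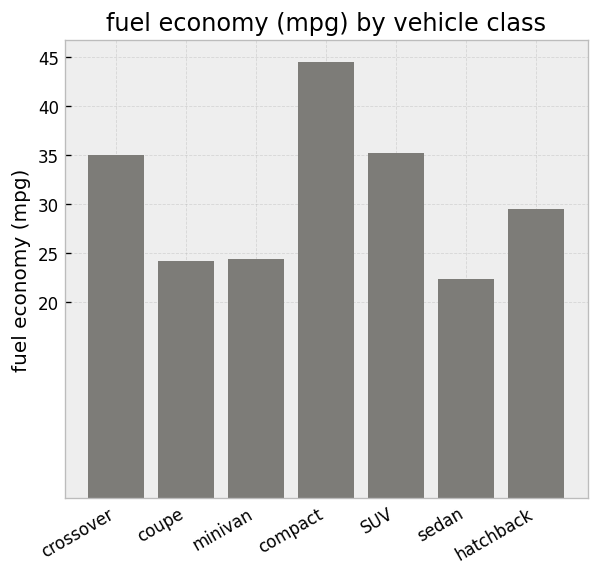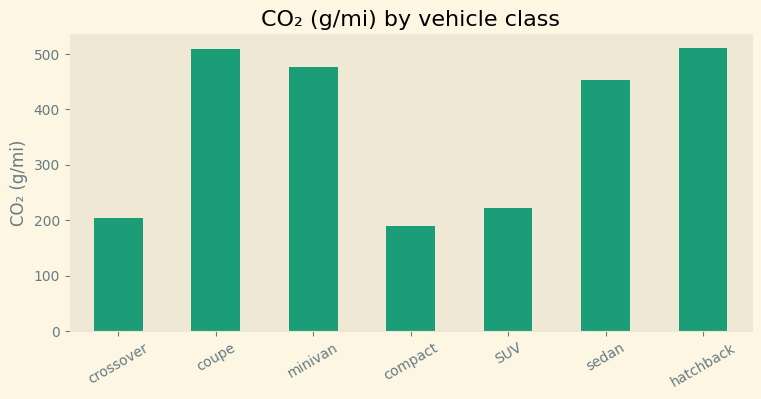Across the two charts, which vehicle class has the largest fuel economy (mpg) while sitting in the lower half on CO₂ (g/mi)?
compact

Chart 2 median CO₂ (g/mi) ≈ 450; below-median vehicle classes: crossover, compact, SUV. Among those, compact has the highest fuel economy (mpg) (≈ 45).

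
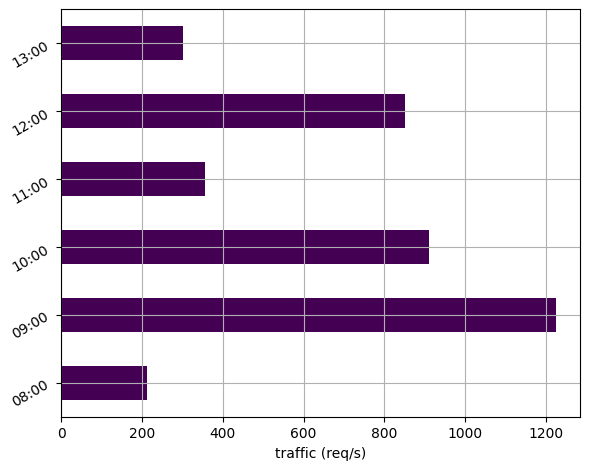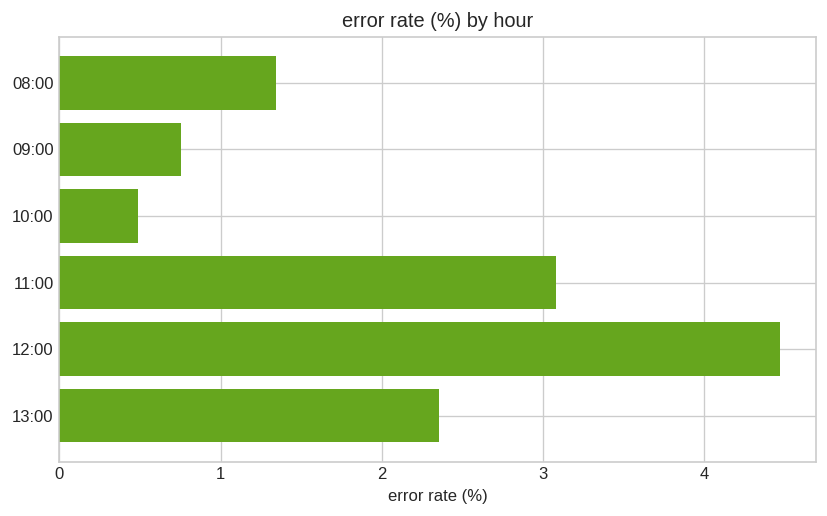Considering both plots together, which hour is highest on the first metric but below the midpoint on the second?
Chart 2 median error rate (%) ≈ 2; below-median hours: 08:00, 09:00, 10:00. Among those, 09:00 has the highest traffic (req/s) (≈ 1200).

09:00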